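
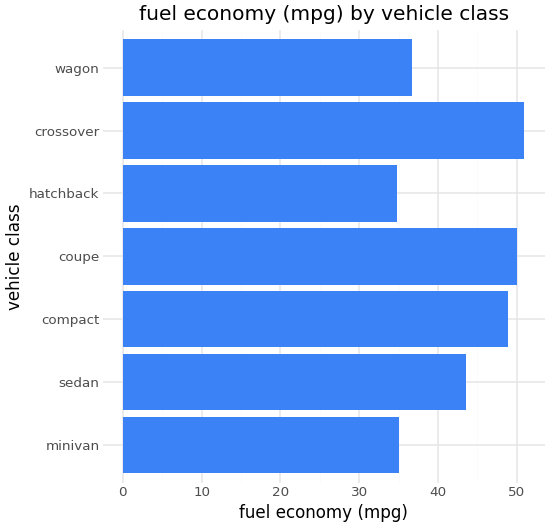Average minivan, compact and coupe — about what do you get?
(35 + 50 + 50) / 3 ≈ 45.

≈ 45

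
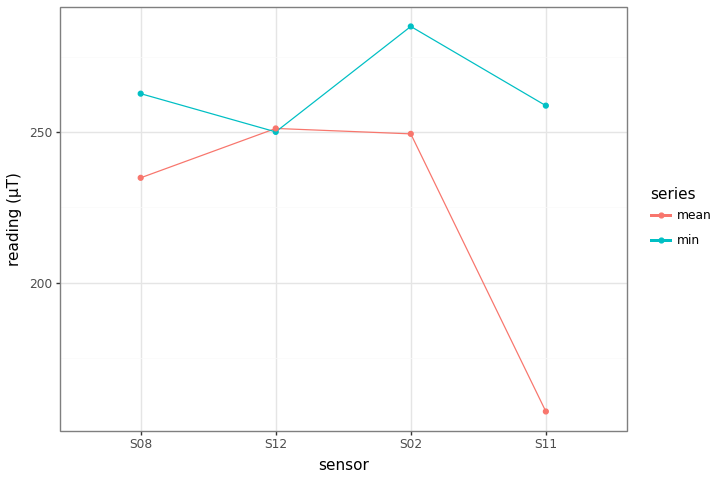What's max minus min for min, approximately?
≈ 20

Max S02 ≈ 280, min S12 ≈ 260; range ≈ 20.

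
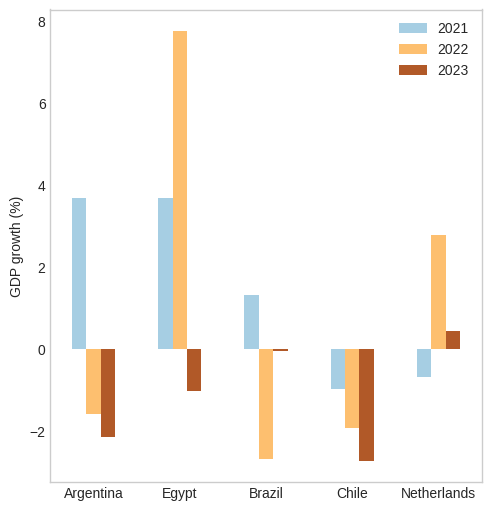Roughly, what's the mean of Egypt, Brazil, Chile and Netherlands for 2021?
(4 + 1 + -1 + -1) / 4 ≈ 1.

≈ 1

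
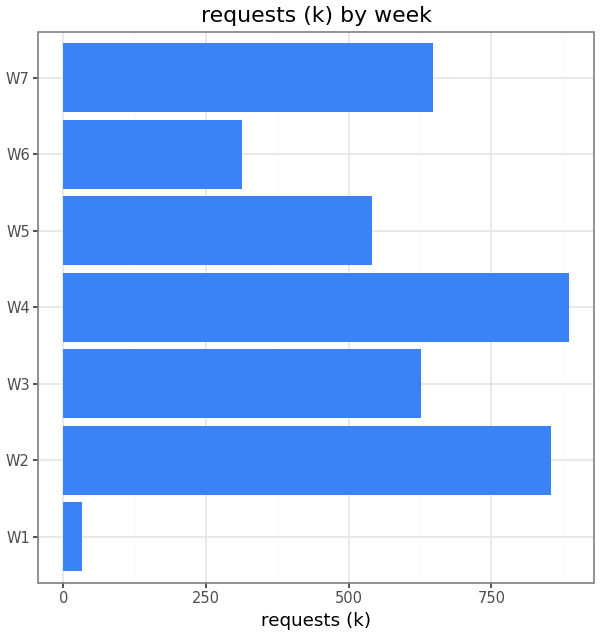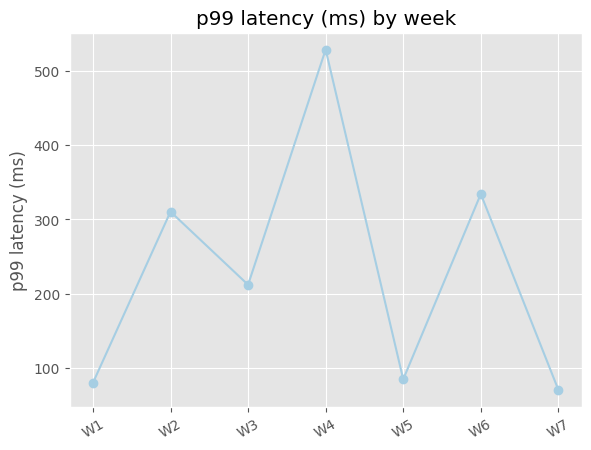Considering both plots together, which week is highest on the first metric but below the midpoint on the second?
Chart 2 median p99 latency (ms) ≈ 200; below-median weeks: W1, W5, W7. Among those, W7 has the highest requests (k) (≈ 600).

W7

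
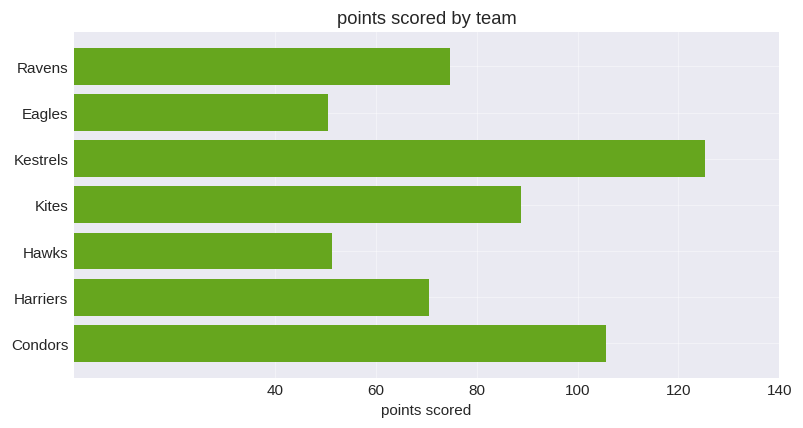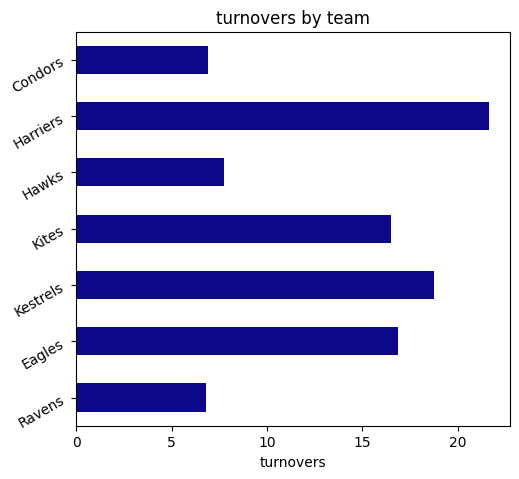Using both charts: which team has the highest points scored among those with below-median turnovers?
Chart 2 median turnovers ≈ 16; below-median teams: Ravens, Hawks, Condors. Among those, Condors has the highest points scored (≈ 100).

Condors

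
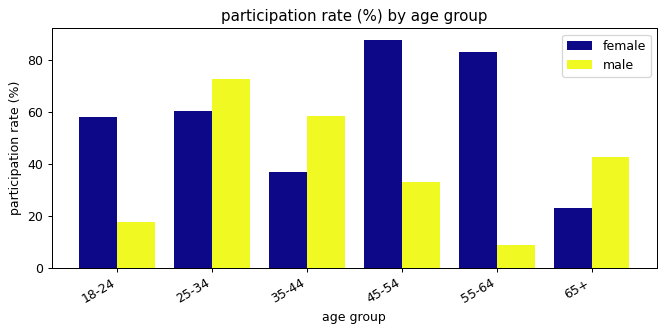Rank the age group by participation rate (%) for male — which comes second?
35-44

Top 3 for male: 25-34 ≈ 70, 35-44 ≈ 60, 65+ ≈ 40.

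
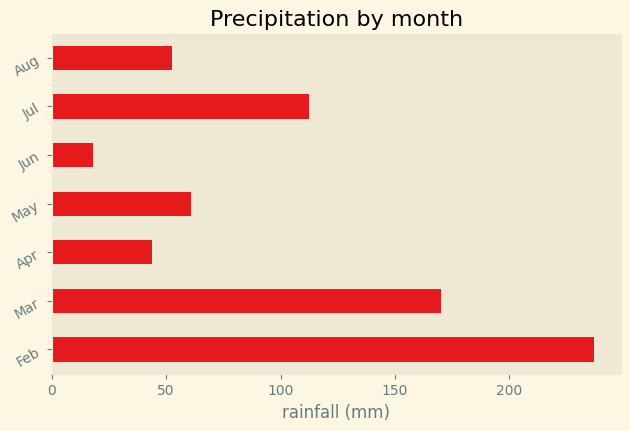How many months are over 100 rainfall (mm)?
3

Above 100: Feb, Mar, Jul.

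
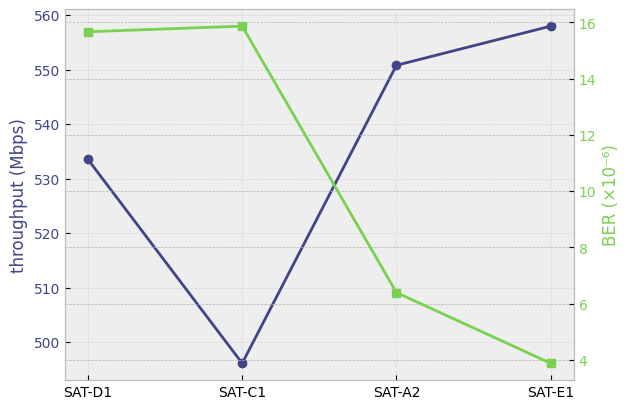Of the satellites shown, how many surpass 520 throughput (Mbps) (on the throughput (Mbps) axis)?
Above 520: SAT-D1, SAT-A2, SAT-E1.

3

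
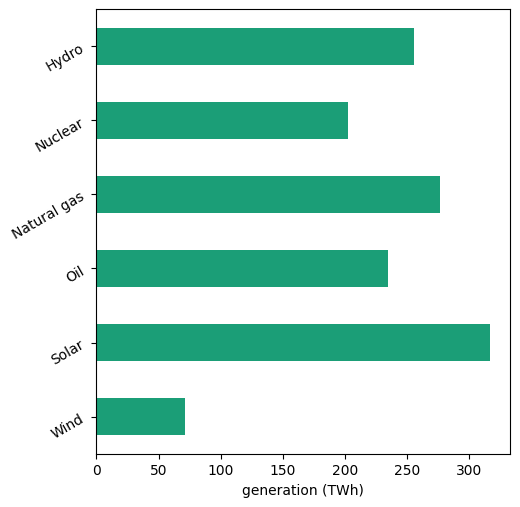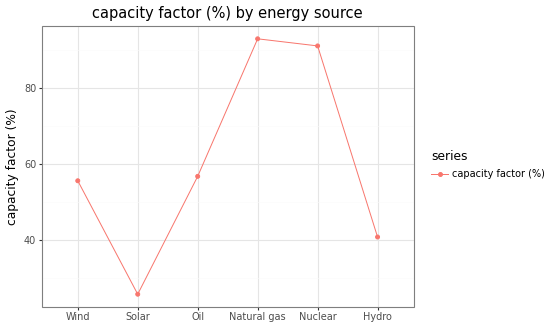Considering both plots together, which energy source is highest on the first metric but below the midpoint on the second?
Chart 2 median capacity factor (%) ≈ 60; below-median energy sources: Wind, Solar, Hydro. Among those, Solar has the highest generation (TWh) (≈ 300).

Solar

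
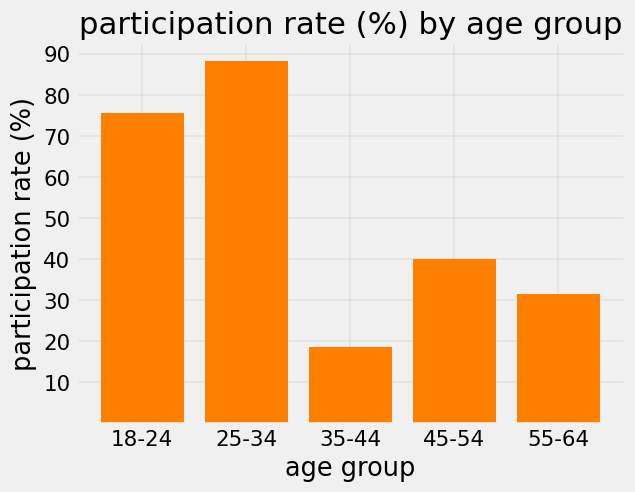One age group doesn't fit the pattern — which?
25-34

25-34 ≈ 90; the rest sit between ≈ 20 and ≈ 80.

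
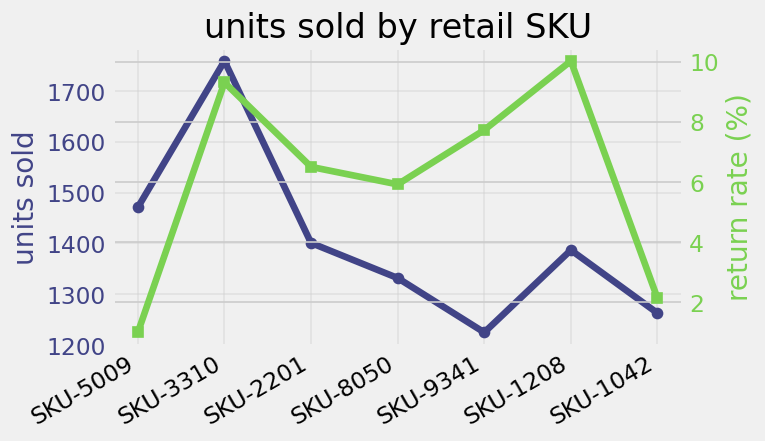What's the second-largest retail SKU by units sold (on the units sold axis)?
Top 3 (on the units sold axis): SKU-3310 ≈ 1750, SKU-5009 ≈ 1450, SKU-2201 ≈ 1400.

SKU-5009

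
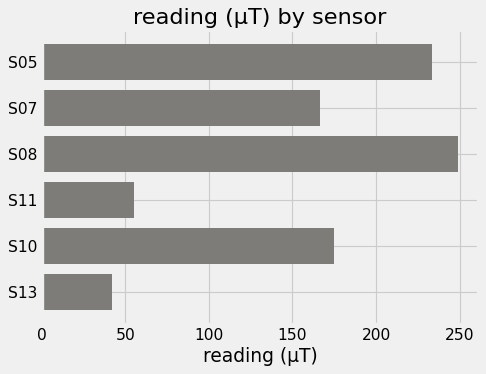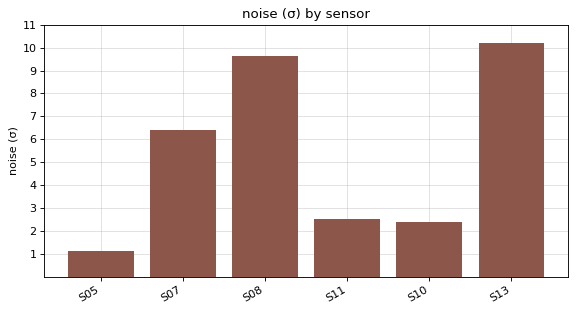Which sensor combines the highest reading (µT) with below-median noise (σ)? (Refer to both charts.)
S05

Chart 2 median noise (σ) ≈ 4; below-median sensors: S05, S11, S10. Among those, S05 has the highest reading (µT) (≈ 225).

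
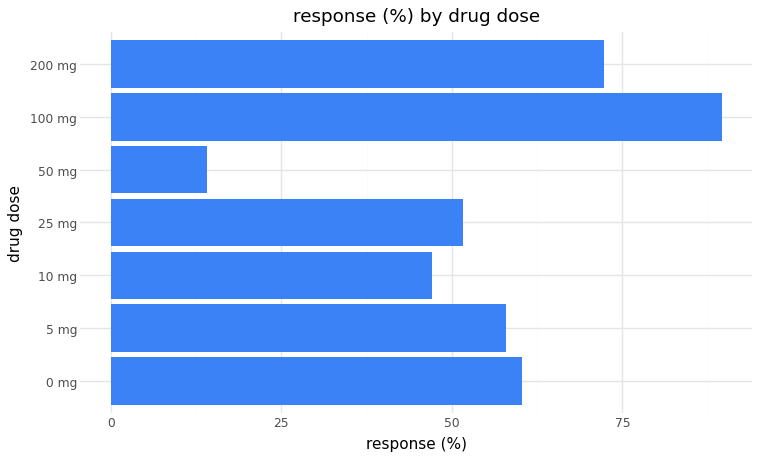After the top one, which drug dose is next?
Top 3: 100 mg ≈ 90, 200 mg ≈ 70, 0 mg ≈ 60.

200 mg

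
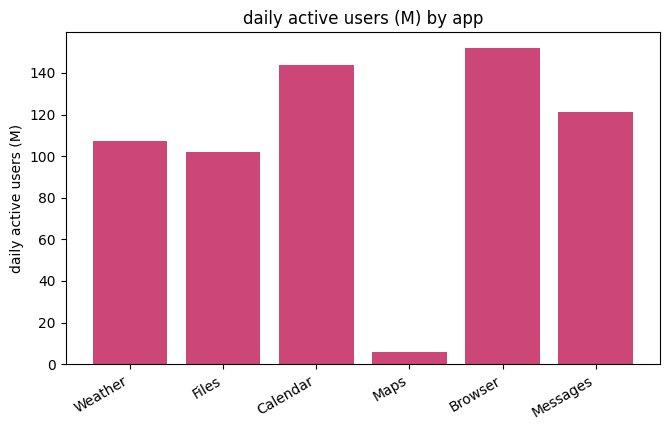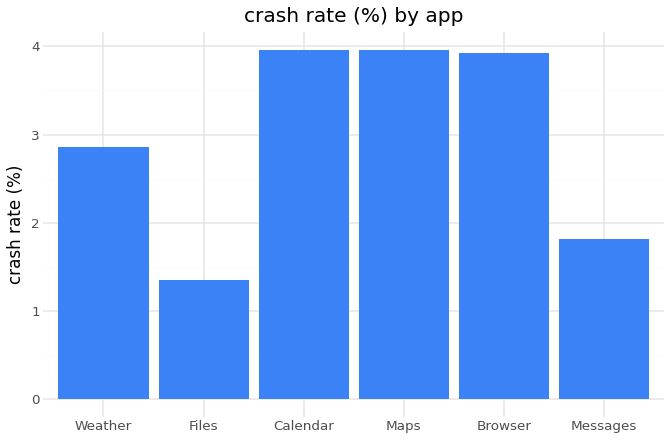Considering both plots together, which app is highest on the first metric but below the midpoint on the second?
Messages

Chart 2 median crash rate (%) ≈ 3.5; below-median apps: Weather, Files, Messages. Among those, Messages has the highest daily active users (M) (≈ 120).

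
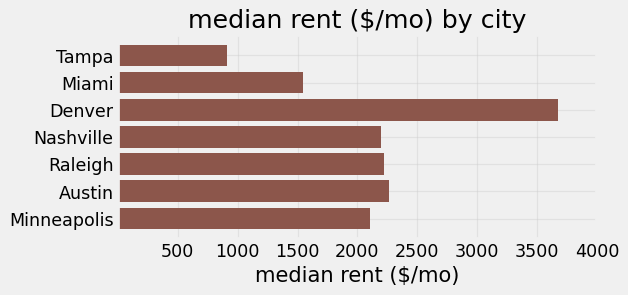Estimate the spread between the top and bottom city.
Max Denver ≈ 3500, min Tampa ≈ 1000; range ≈ 2500.

≈ 2500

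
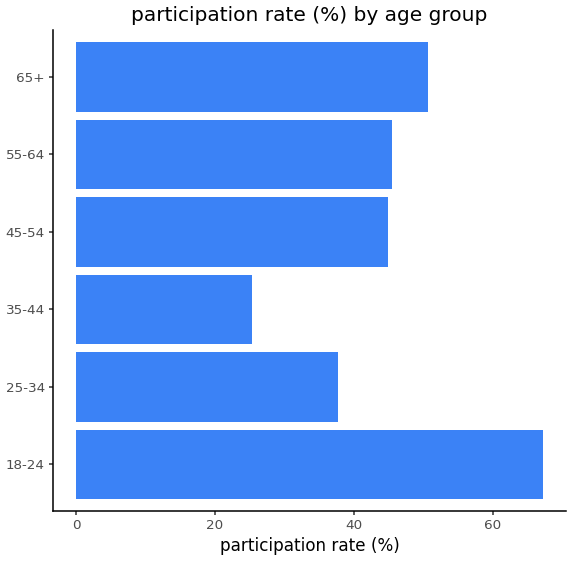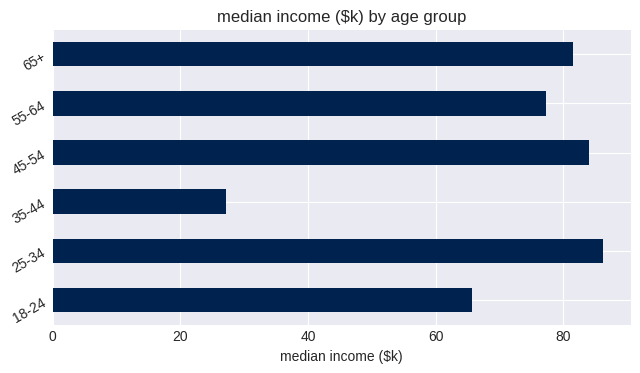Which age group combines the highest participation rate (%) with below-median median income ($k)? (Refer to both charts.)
18-24

Chart 2 median median income ($k) ≈ 80; below-median age groups: 18-24, 35-44, 55-64. Among those, 18-24 has the highest participation rate (%) (≈ 70).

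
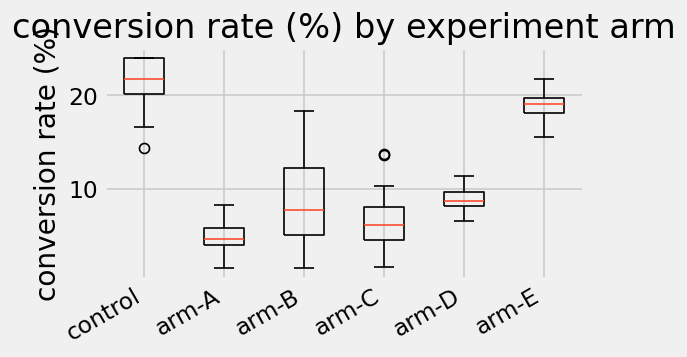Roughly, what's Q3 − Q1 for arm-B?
Q3 ≈ 12, Q1 ≈ 6; IQR ≈ 6.

≈ 6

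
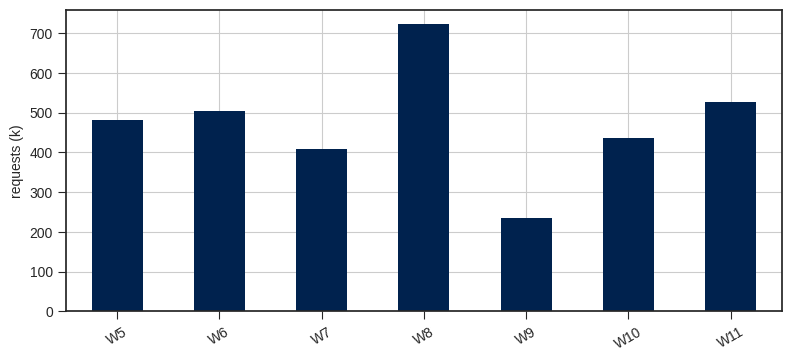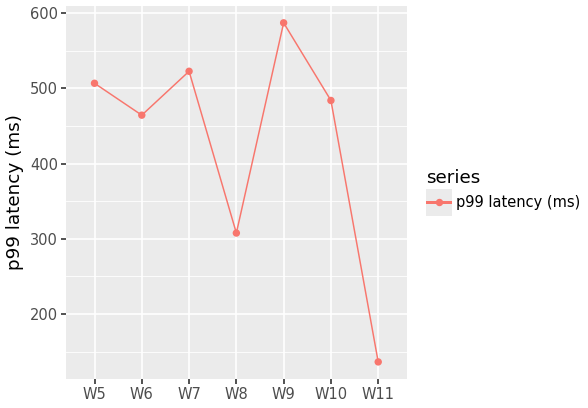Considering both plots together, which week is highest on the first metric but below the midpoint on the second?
Chart 2 median p99 latency (ms) ≈ 500; below-median weeks: W6, W8, W11. Among those, W8 has the highest requests (k) (≈ 700).

W8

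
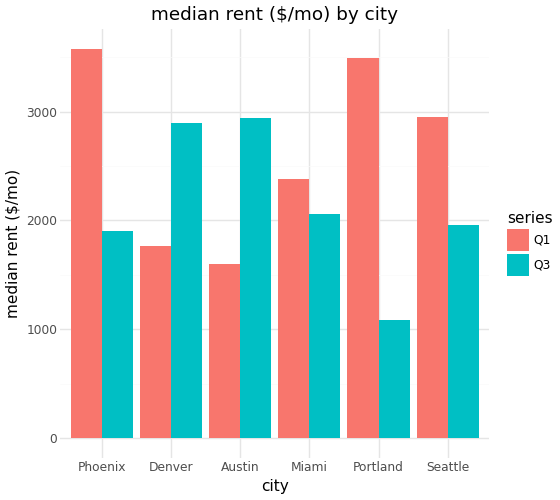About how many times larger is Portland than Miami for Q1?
≈ 1.4×

Portland ≈ 3500, Miami ≈ 2500; 3500/2500 ≈ 1.4.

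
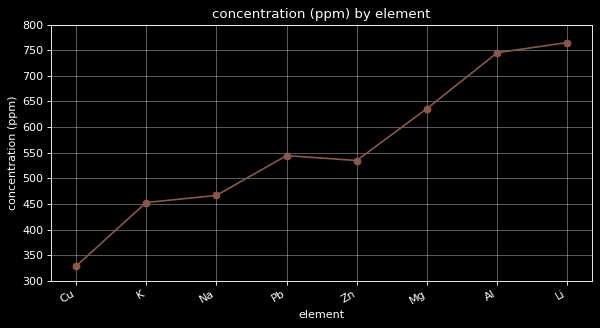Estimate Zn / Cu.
≈ 1.57×

Zn ≈ 550, Cu ≈ 350; 550/350 ≈ 1.57.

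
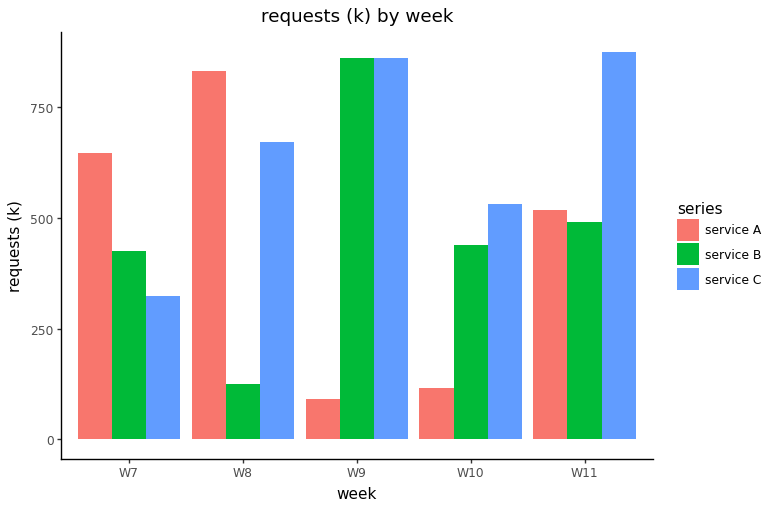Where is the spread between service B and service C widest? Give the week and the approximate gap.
W8: service B ≈ 100, service C ≈ 700 → gap ≈ 600. Next-largest (W11) is only ≈ 400.

W8, ≈ 600 k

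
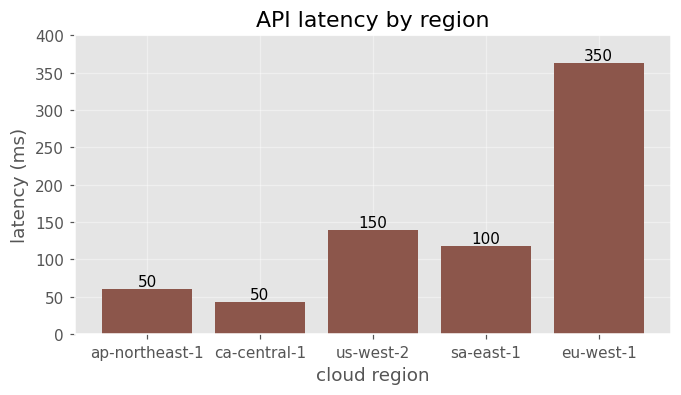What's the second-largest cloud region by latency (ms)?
us-west-2

Top 3: eu-west-1 ≈ 350, us-west-2 ≈ 150, sa-east-1 ≈ 100.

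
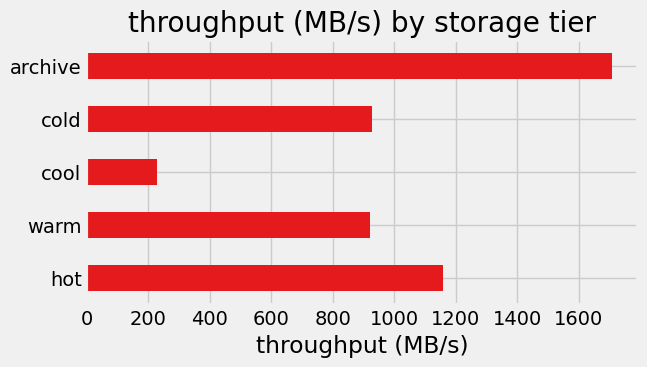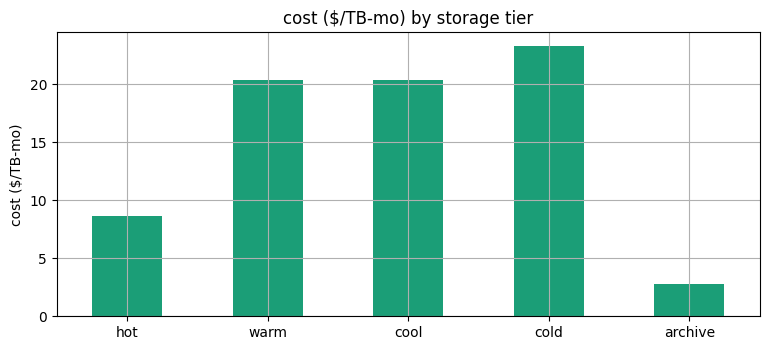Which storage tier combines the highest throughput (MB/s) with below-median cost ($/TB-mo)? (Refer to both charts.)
Chart 2 median cost ($/TB-mo) ≈ 20; below-median storage tiers: hot, archive. Among those, archive has the highest throughput (MB/s) (≈ 1800).

archive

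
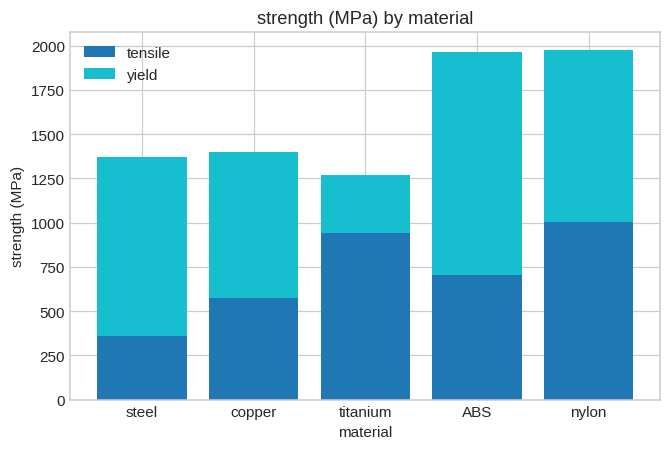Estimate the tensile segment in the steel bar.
≈ 400

tensile top ≈ 400, bottom ≈ 0; segment ≈ 400.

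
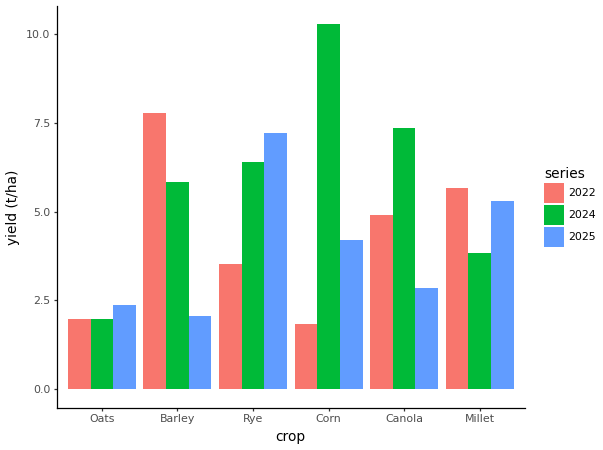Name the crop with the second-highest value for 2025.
Millet

Top 3 for 2025: Rye ≈ 7, Millet ≈ 5, Corn ≈ 4.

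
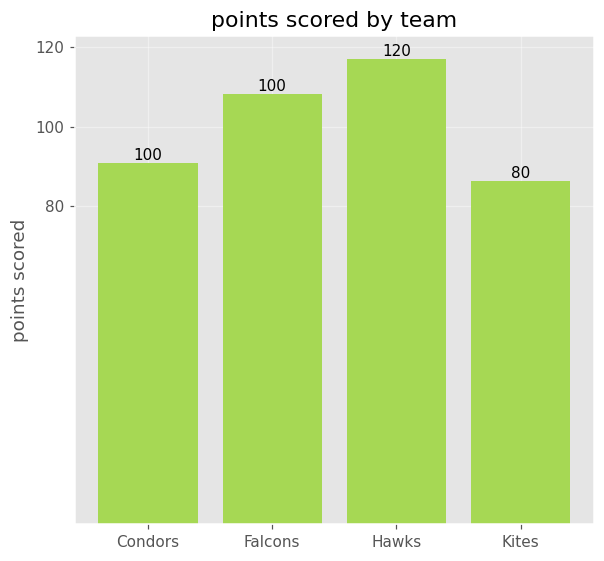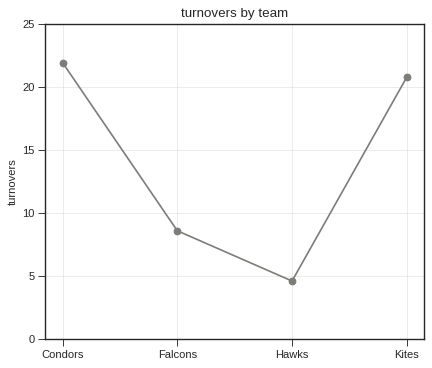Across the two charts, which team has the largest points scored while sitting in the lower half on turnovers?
Hawks

Chart 2 median turnovers ≈ 15; below-median teams: Falcons, Hawks. Among those, Hawks has the highest points scored (≈ 120).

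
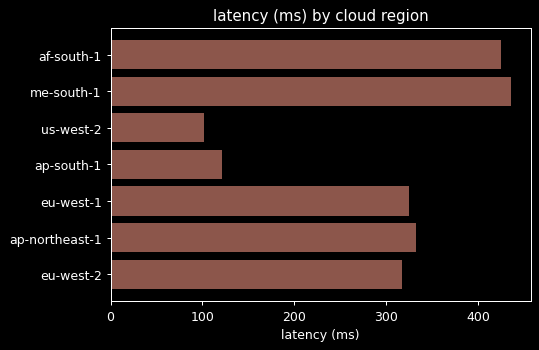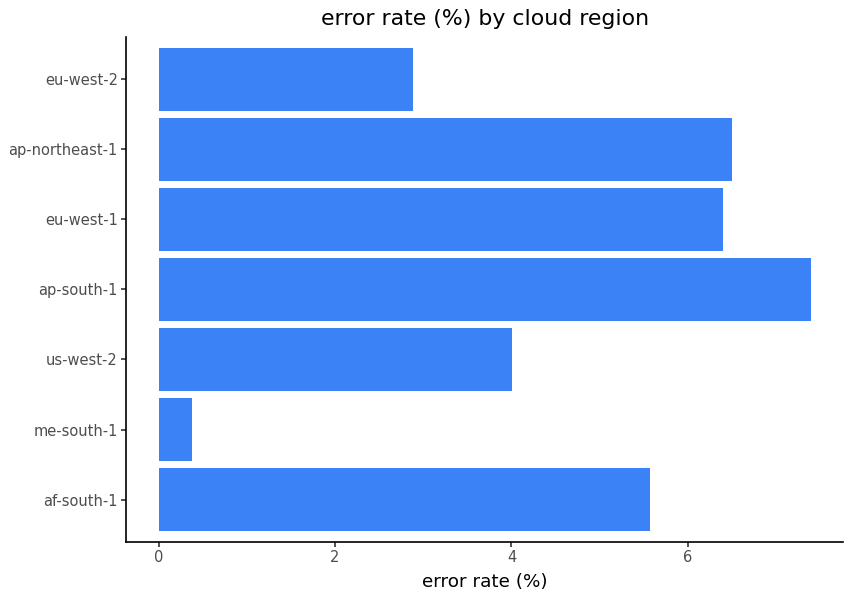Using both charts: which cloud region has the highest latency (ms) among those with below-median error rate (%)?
Chart 2 median error rate (%) ≈ 6; below-median cloud regions: me-south-1, us-west-2, eu-west-2. Among those, me-south-1 has the highest latency (ms) (≈ 450).

me-south-1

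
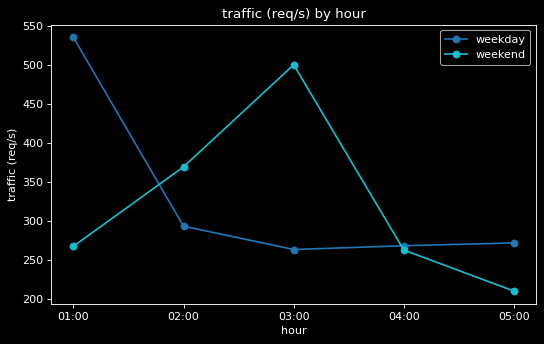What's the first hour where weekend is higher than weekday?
01:00: weekend ≈ 250 vs weekday ≈ 550 (not yet); 02:00: weekend ≈ 350 vs weekday ≈ 300 (first crossover).

02:00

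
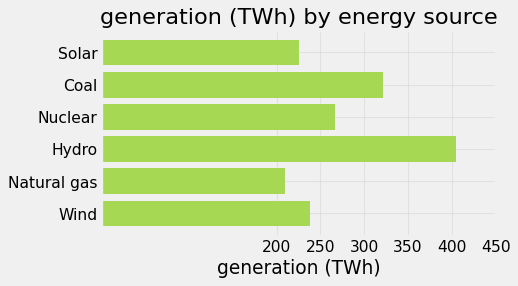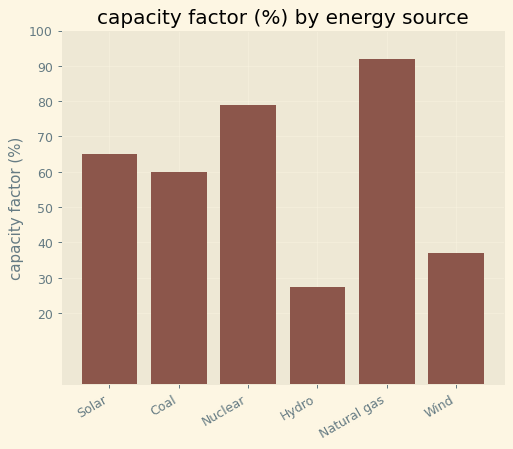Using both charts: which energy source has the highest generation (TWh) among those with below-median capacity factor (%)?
Chart 2 median capacity factor (%) ≈ 60; below-median energy sources: Coal, Hydro, Wind. Among those, Hydro has the highest generation (TWh) (≈ 400).

Hydro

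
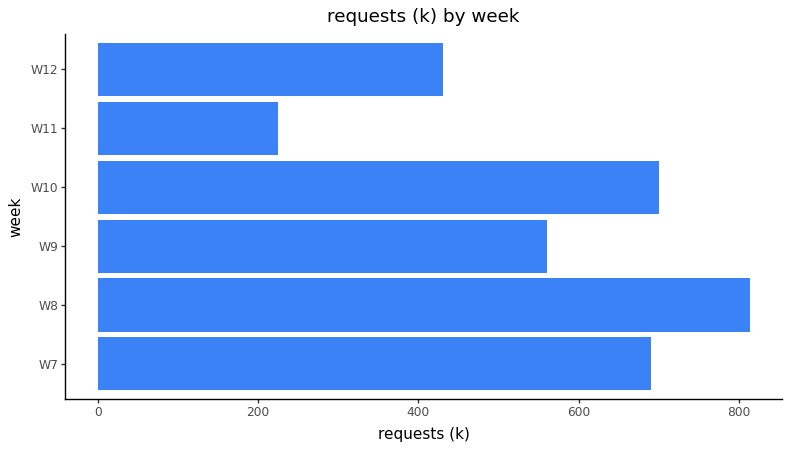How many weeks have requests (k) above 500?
4

Above 500: W7, W8, W9, W10.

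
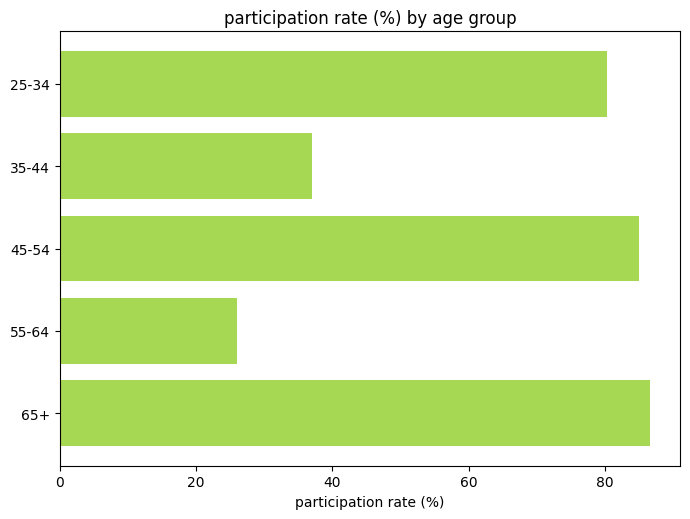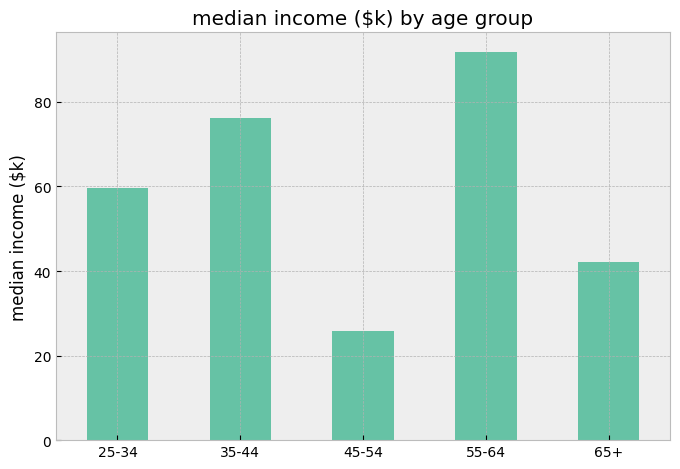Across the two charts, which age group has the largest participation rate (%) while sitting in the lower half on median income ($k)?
Chart 2 median median income ($k) ≈ 60; below-median age groups: 45-54, 65+. Among those, 65+ has the highest participation rate (%) (≈ 90).

65+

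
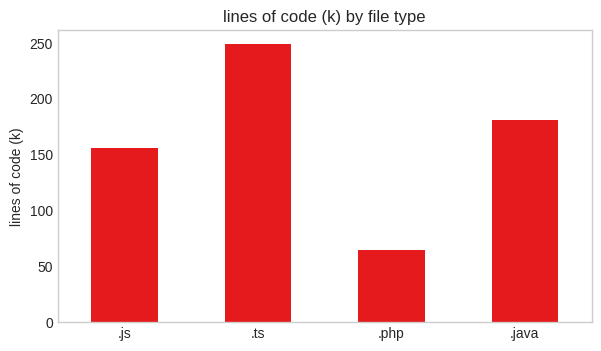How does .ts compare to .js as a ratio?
≈ 1.67×

.ts ≈ 250, .js ≈ 150; 250/150 ≈ 1.67.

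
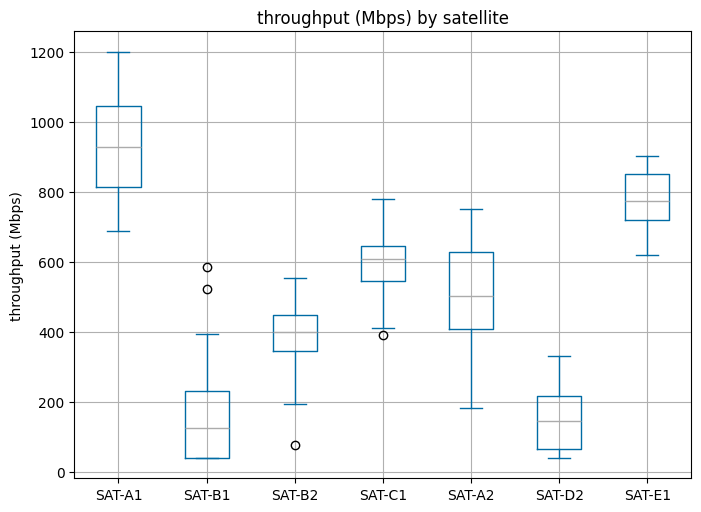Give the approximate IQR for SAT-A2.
Q3 ≈ 600, Q1 ≈ 400; IQR ≈ 200.

≈ 200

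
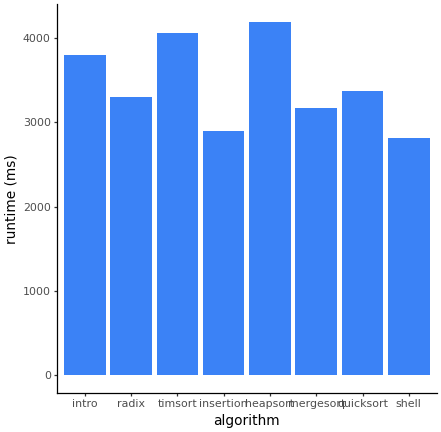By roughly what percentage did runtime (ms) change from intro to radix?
intro ≈ 4000, radix ≈ 3500; (3500 − 4000) / 4000 ≈ -12.5%.

≈ -12.5%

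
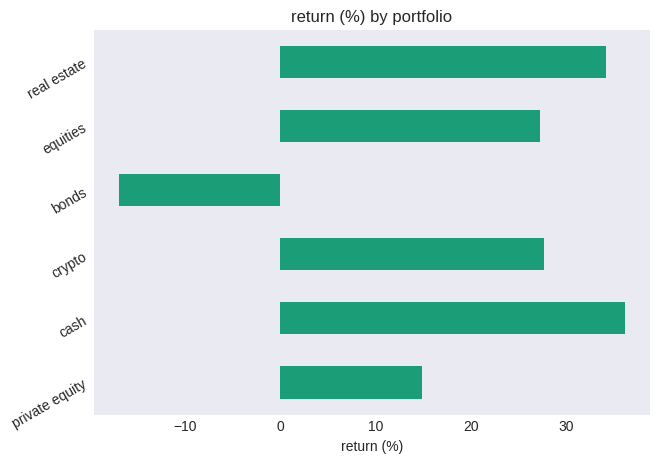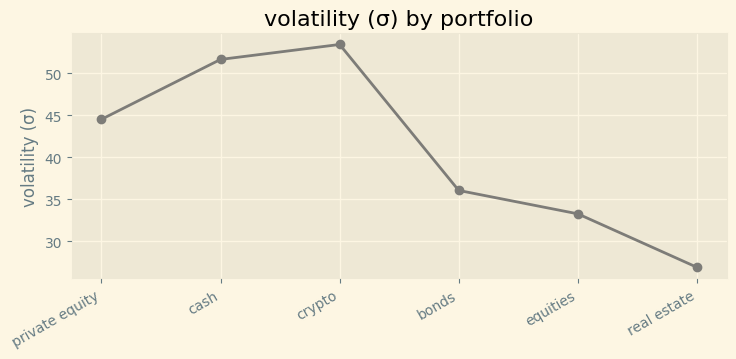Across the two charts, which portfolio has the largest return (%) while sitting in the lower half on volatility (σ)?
real estate

Chart 2 median volatility (σ) ≈ 40; below-median portfolios: bonds, equities, real estate. Among those, real estate has the highest return (%) (≈ 35).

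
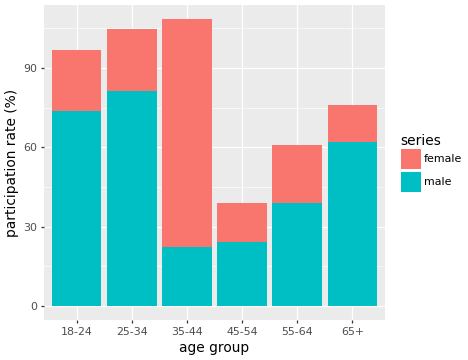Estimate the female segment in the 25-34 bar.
≈ 20

female top ≈ 100, bottom ≈ 80; segment ≈ 20.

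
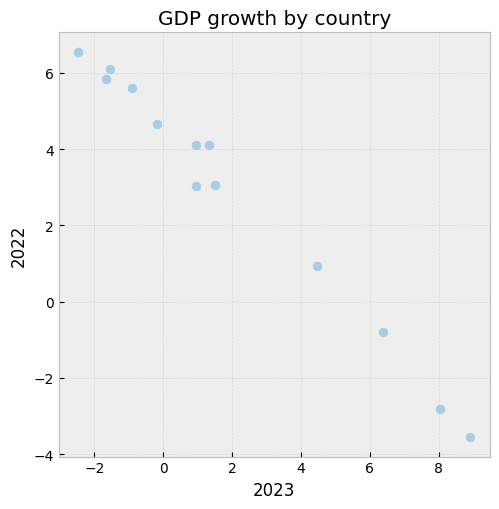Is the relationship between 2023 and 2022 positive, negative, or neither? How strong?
negative, strong

Points are negatively correlated; strong (|r| ≈ 1.0).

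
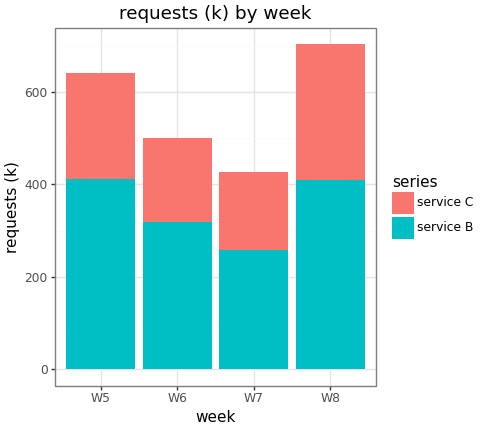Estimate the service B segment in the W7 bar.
≈ 300

service B top ≈ 300, bottom ≈ 0; segment ≈ 300.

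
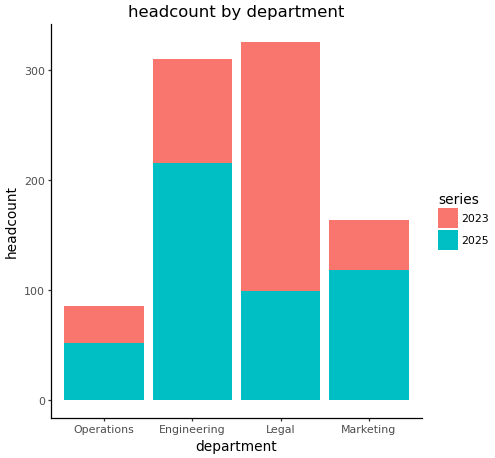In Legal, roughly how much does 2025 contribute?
2025 top ≈ 100, bottom ≈ 0; segment ≈ 100.

≈ 100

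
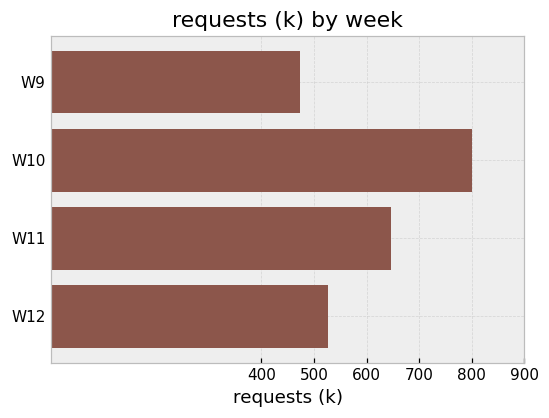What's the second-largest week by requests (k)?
Top 3: W10 ≈ 800, W11 ≈ 600, W12 ≈ 500.

W11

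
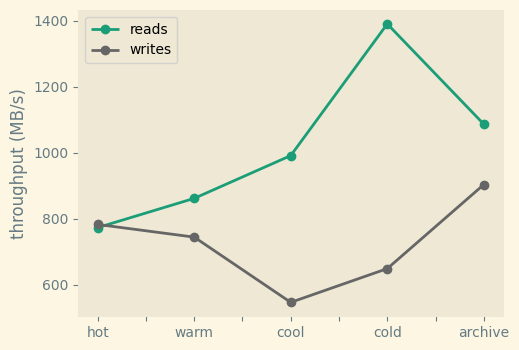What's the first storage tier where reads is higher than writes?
warm

hot: reads ≈ 800 vs writes ≈ 800 (not yet); warm: reads ≈ 900 vs writes ≈ 700 (first crossover).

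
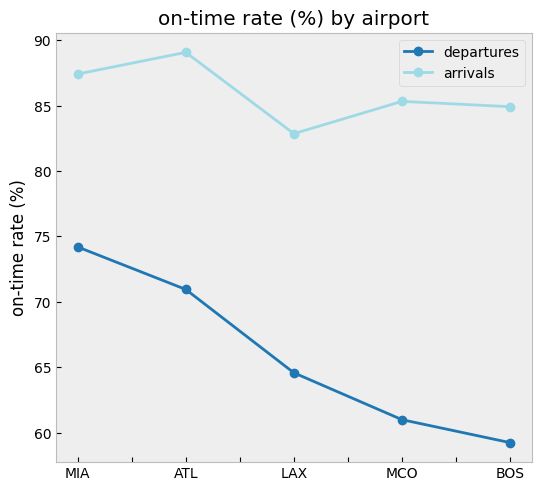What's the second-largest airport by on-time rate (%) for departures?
Top 3 for departures: MIA ≈ 75, ATL ≈ 70, LAX ≈ 65.

ATL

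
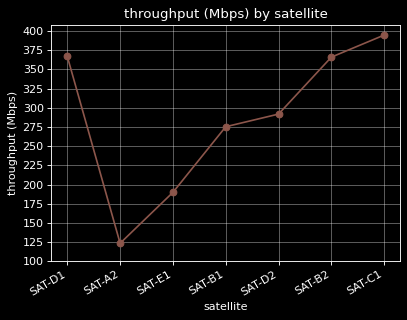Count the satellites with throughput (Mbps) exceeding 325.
Above 325: SAT-D1, SAT-B2, SAT-C1.

3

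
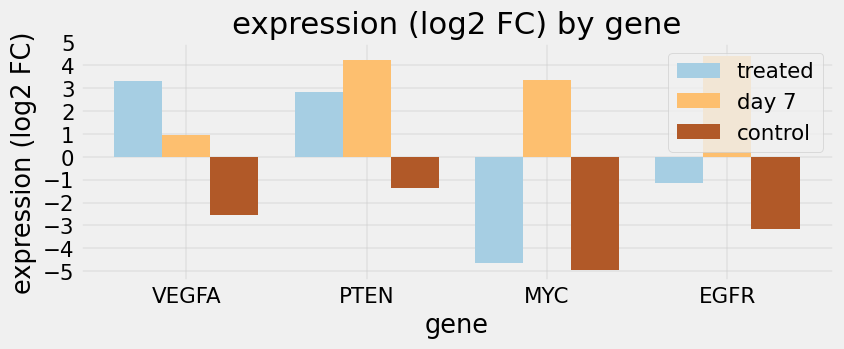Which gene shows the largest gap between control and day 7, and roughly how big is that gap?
MYC, ≈ 8 log2 FC

MYC: control ≈ -5, day 7 ≈ 3 → gap ≈ 8. Next-largest (EGFR) is only ≈ 7.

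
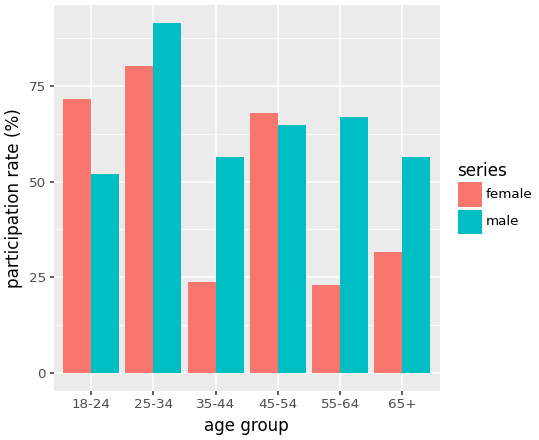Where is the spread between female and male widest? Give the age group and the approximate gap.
55-64: female ≈ 20, male ≈ 70 → gap ≈ 50. Next-largest (35-44) is only ≈ 40.

55-64, ≈ 50 %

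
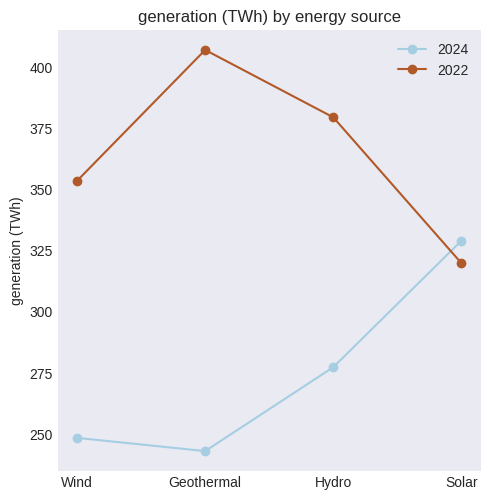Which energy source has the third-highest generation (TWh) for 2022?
Top 4 for 2022: Geothermal ≈ 400, Hydro ≈ 380, Wind ≈ 360, Solar ≈ 320.

Wind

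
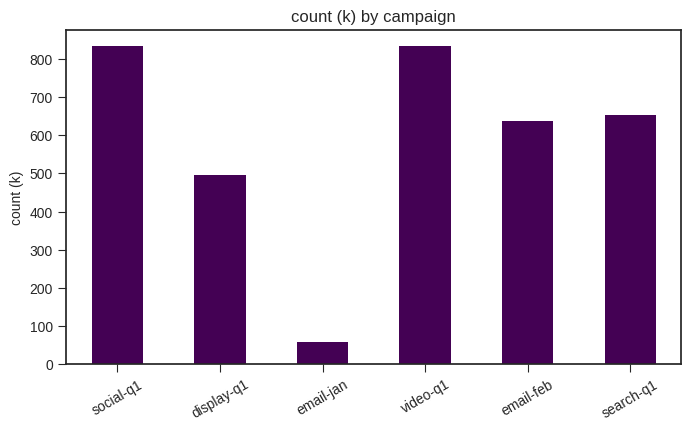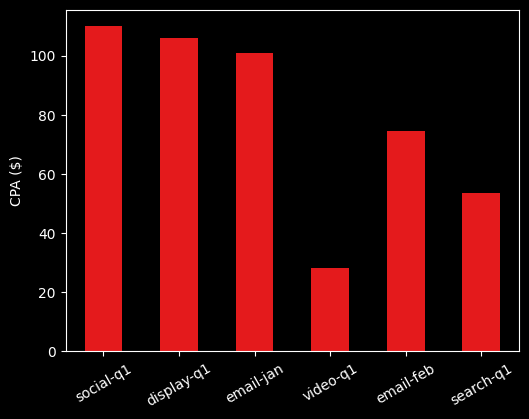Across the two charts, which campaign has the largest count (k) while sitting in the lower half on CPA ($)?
Chart 2 median CPA ($) ≈ 80; below-median campaigns: video-q1, email-feb, search-q1. Among those, video-q1 has the highest count (k) (≈ 800).

video-q1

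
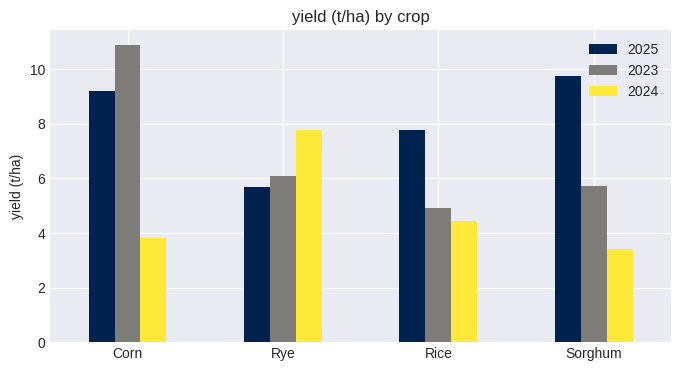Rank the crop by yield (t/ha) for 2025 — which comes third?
Rice

Top 4 for 2025: Sorghum ≈ 10, Corn ≈ 9, Rice ≈ 8, Rye ≈ 6.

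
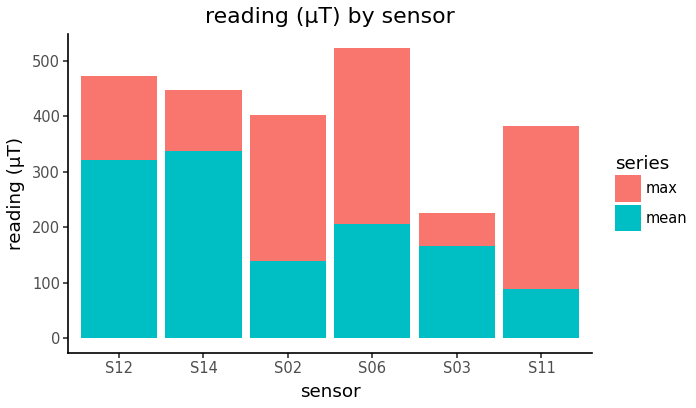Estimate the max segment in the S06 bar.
≈ 300

max top ≈ 500, bottom ≈ 200; segment ≈ 300.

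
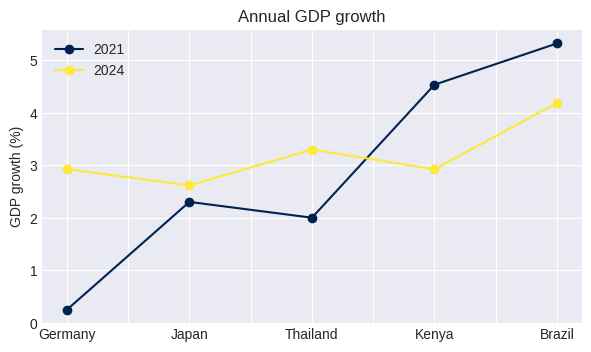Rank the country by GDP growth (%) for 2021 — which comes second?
Top 3 for 2021: Brazil ≈ 5.5, Kenya ≈ 4.5, Japan ≈ 2.5.

Kenya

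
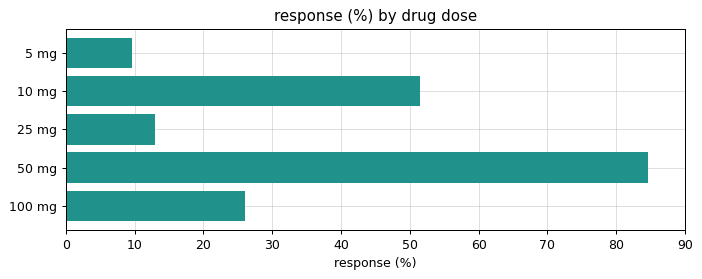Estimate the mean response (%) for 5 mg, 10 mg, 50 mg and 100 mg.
≈ 42

(10 + 50 + 80 + 30) / 4 ≈ 42.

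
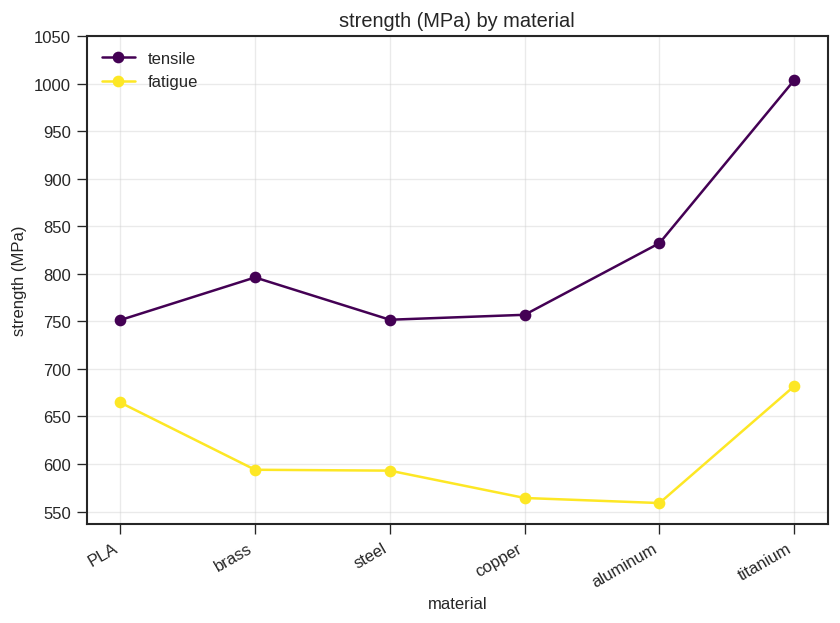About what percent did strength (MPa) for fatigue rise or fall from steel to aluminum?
steel ≈ 600, aluminum ≈ 550; (550 − 600) / 600 ≈ -8.3%.

≈ -8.3%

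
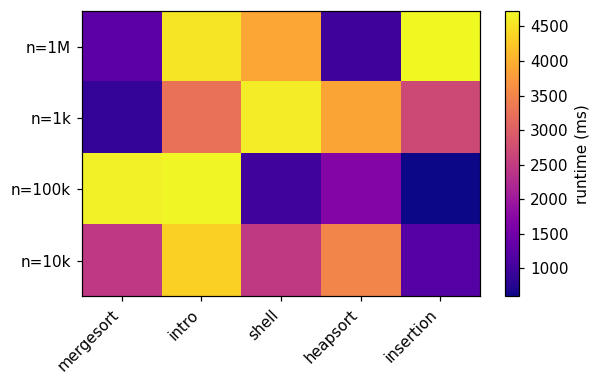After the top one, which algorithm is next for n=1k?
heapsort

Top 3 for n=1k: shell ≈ 4500, heapsort ≈ 4000, intro ≈ 3500.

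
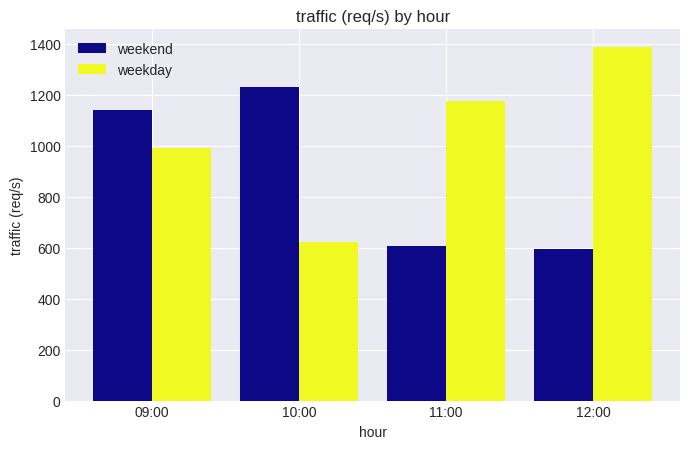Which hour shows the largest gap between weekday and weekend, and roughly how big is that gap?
12:00: weekday ≈ 1400, weekend ≈ 600 → gap ≈ 800. Next-largest (10:00) is only ≈ 600.

12:00, ≈ 800 req/s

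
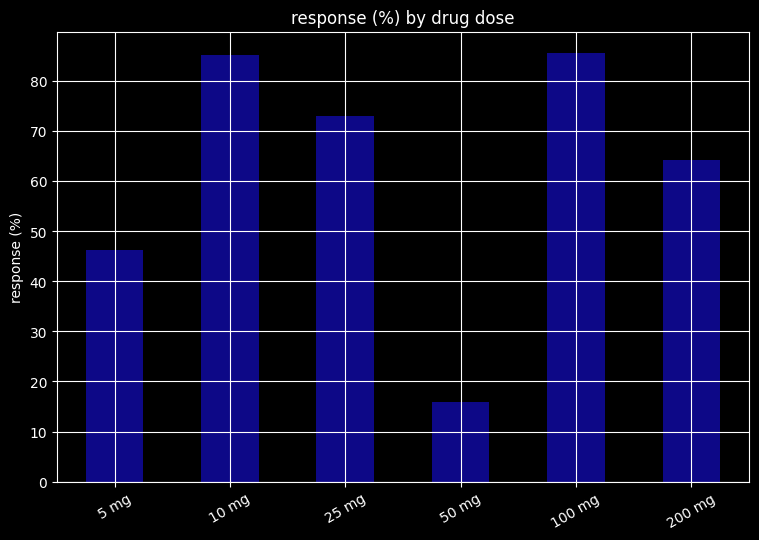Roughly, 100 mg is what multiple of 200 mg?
100 mg ≈ 90, 200 mg ≈ 60; 90/60 ≈ 1.5.

≈ 1.5×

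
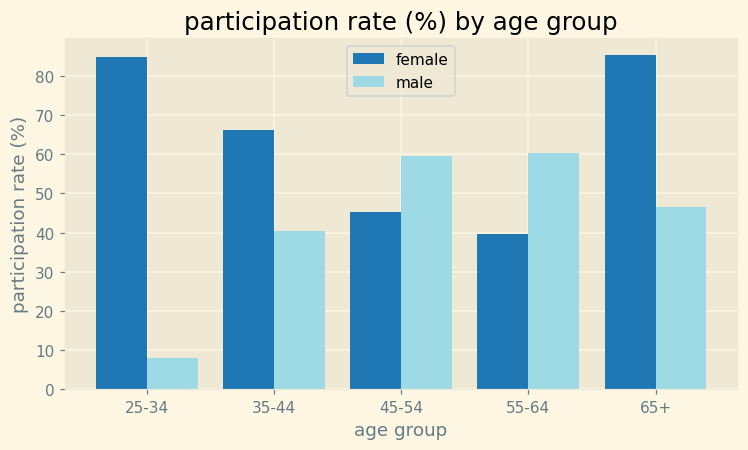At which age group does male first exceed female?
45-54

35-44: male ≈ 40 vs female ≈ 70 (not yet); 45-54: male ≈ 60 vs female ≈ 50 (first crossover).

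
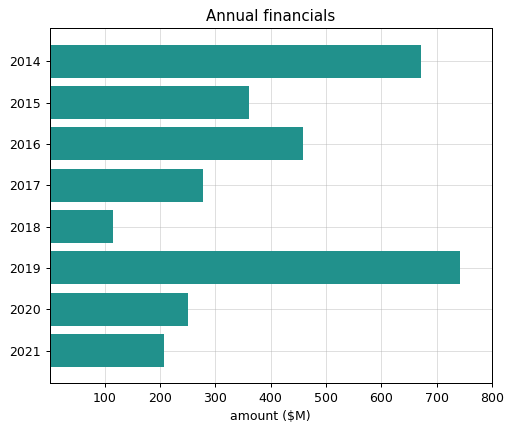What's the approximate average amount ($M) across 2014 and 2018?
(700 + 100) / 2 ≈ 400.

≈ 400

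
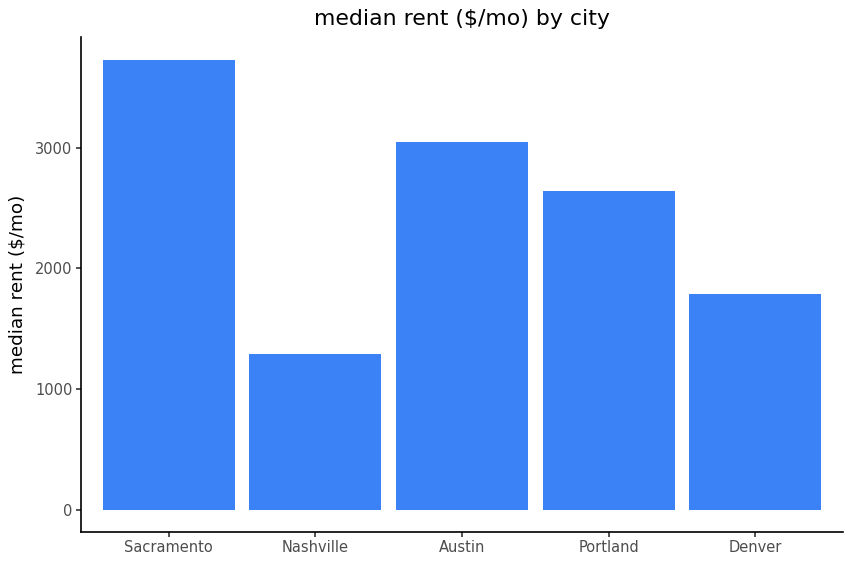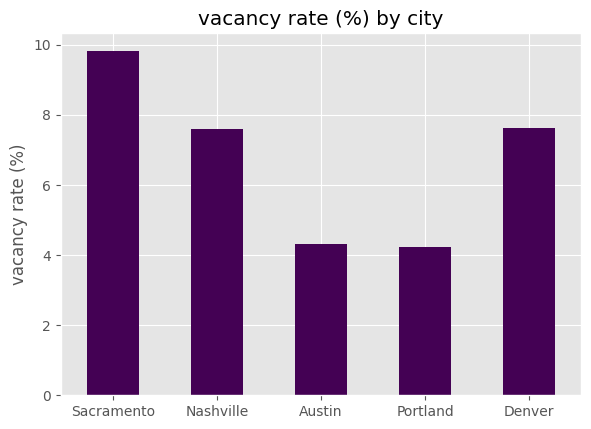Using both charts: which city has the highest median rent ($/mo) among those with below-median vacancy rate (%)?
Chart 2 median vacancy rate (%) ≈ 8; below-median cities: Austin, Portland. Among those, Austin has the highest median rent ($/mo) (≈ 3000).

Austin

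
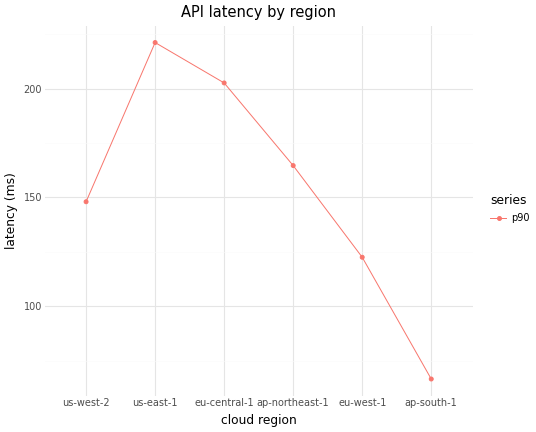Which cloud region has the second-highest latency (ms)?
Top 3: us-east-1 ≈ 220, eu-central-1 ≈ 200, ap-northeast-1 ≈ 160.

eu-central-1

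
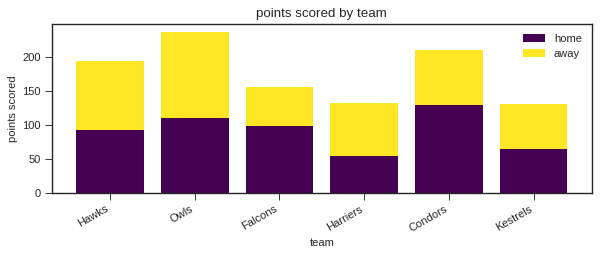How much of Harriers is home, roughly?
home top ≈ 60, bottom ≈ 0; segment ≈ 60.

≈ 60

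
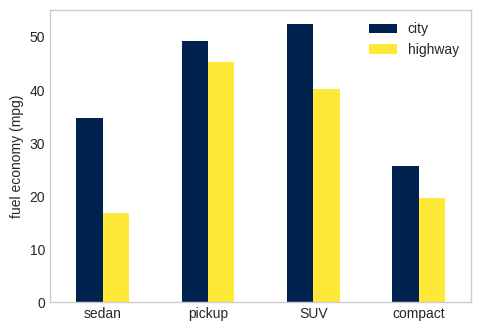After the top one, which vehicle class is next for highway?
Top 3 for highway: pickup ≈ 45, SUV ≈ 40, compact ≈ 20.

SUV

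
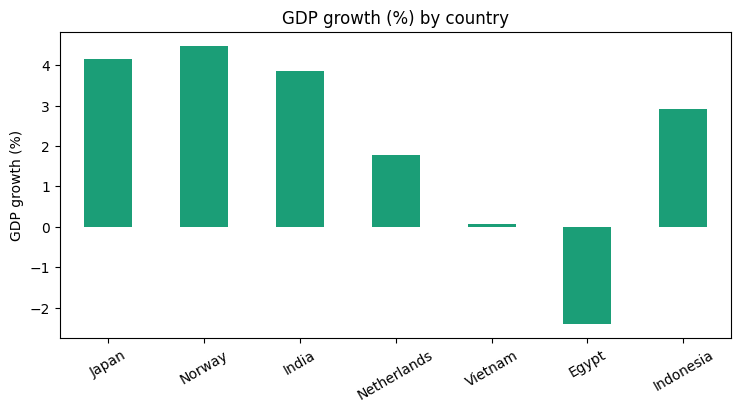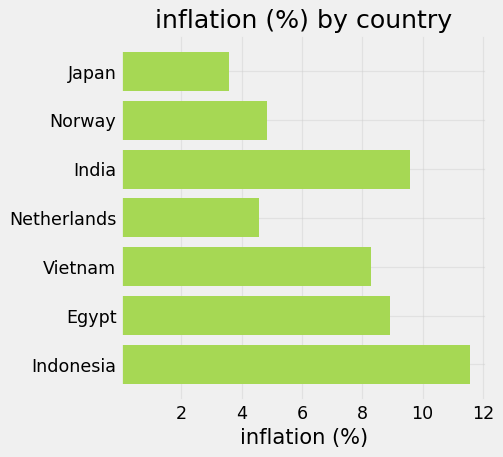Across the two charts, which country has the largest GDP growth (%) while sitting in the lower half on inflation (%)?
Norway

Chart 2 median inflation (%) ≈ 8; below-median countries: Japan, Norway, Netherlands. Among those, Norway has the highest GDP growth (%) (≈ 4.5).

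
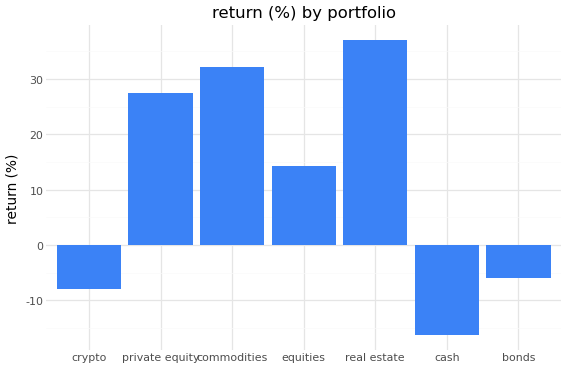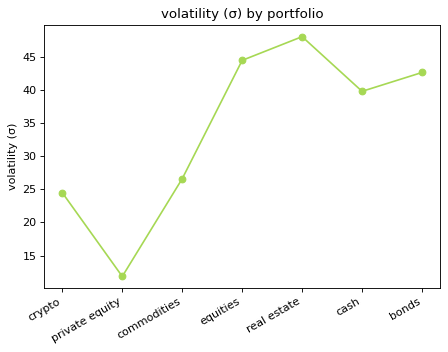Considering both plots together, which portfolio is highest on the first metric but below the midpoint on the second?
Chart 2 median volatility (σ) ≈ 40; below-median portfolios: crypto, private equity, commodities. Among those, commodities has the highest return (%) (≈ 30).

commodities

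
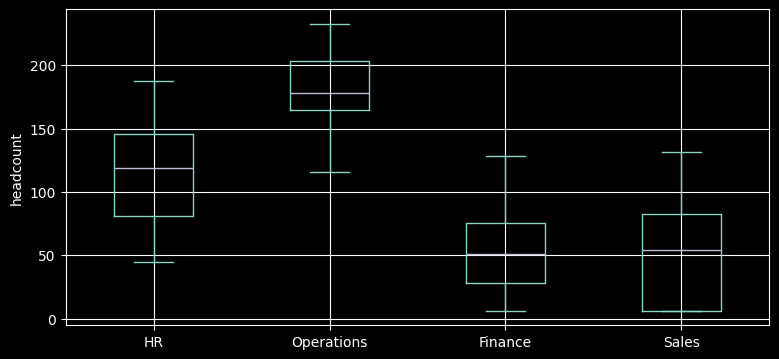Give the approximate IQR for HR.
Q3 ≈ 140, Q1 ≈ 80; IQR ≈ 60.

≈ 60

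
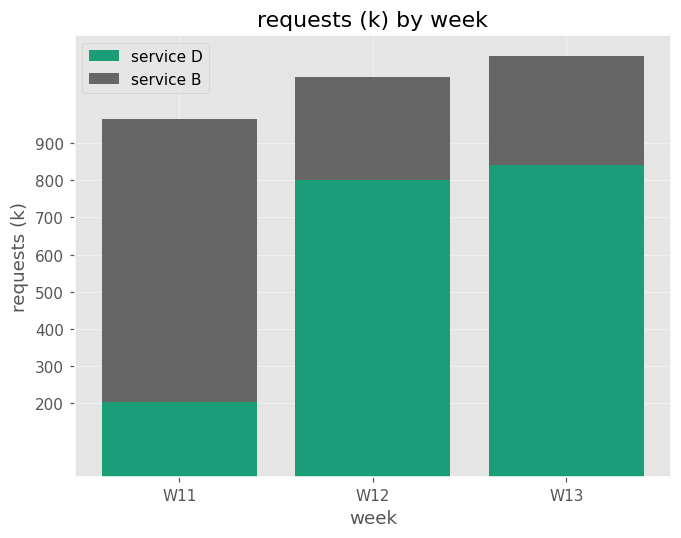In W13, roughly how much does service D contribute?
≈ 800

service D top ≈ 800, bottom ≈ 0; segment ≈ 800.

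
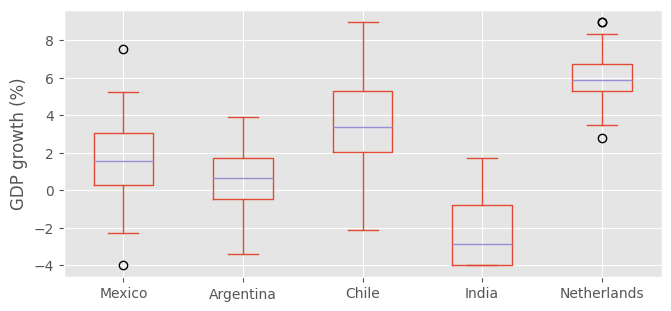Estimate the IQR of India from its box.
≈ 3

Q3 ≈ -1, Q1 ≈ -4; IQR ≈ 3.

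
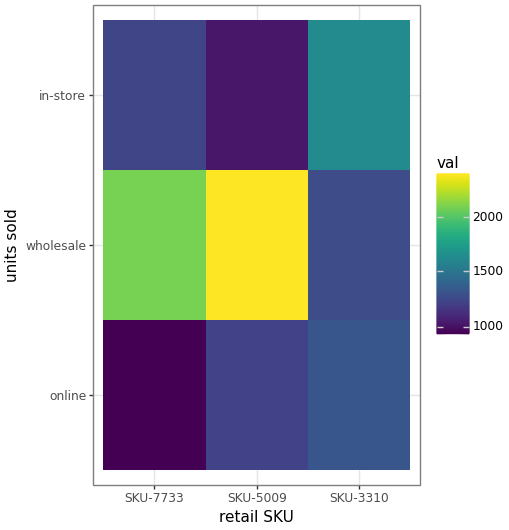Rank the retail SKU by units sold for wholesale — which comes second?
SKU-7733

Top 3 for wholesale: SKU-5009 ≈ 2400, SKU-7733 ≈ 2000, SKU-3310 ≈ 1200.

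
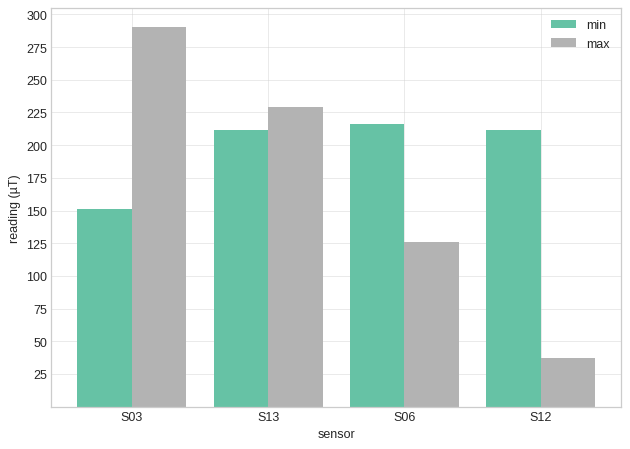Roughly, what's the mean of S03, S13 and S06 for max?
≈ 217

(300 + 225 + 125) / 3 ≈ 217.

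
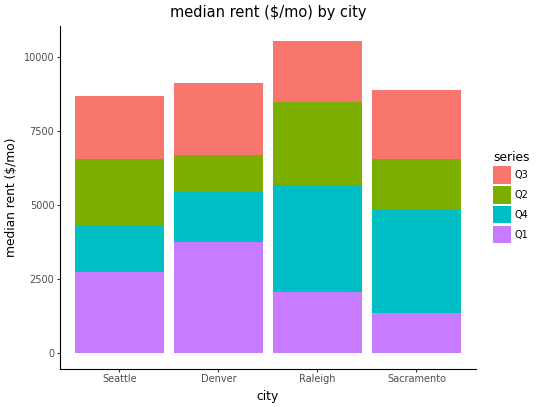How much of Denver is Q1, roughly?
≈ 4000

Q1 top ≈ 4000, bottom ≈ 0; segment ≈ 4000.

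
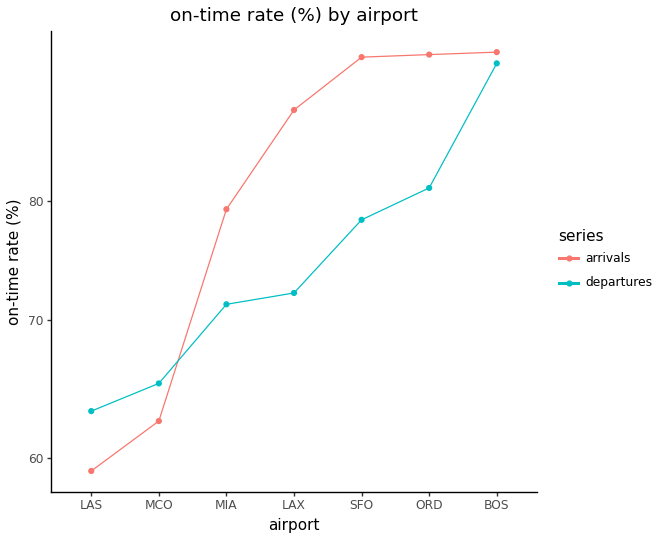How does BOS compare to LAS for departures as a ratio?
≈ 1.46×

BOS ≈ 95, LAS ≈ 65; 95/65 ≈ 1.46.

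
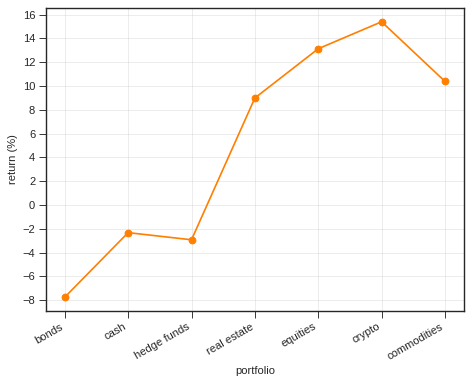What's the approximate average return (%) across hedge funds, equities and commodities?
≈ 7

(-2 + 14 + 10) / 3 ≈ 7.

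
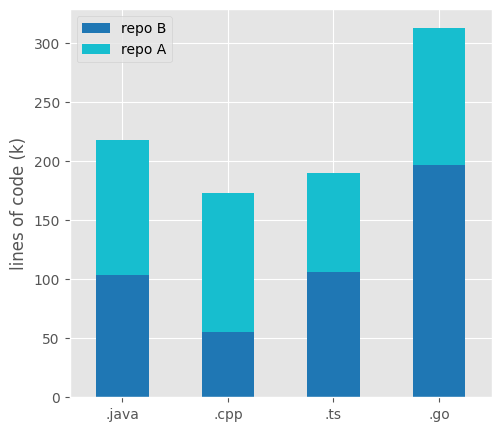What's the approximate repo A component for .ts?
repo A top ≈ 200, bottom ≈ 100; segment ≈ 100.

≈ 100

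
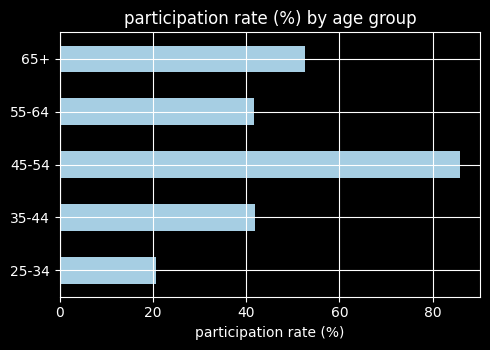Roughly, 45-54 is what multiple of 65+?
≈ 1.8×

45-54 ≈ 90, 65+ ≈ 50; 90/50 ≈ 1.8.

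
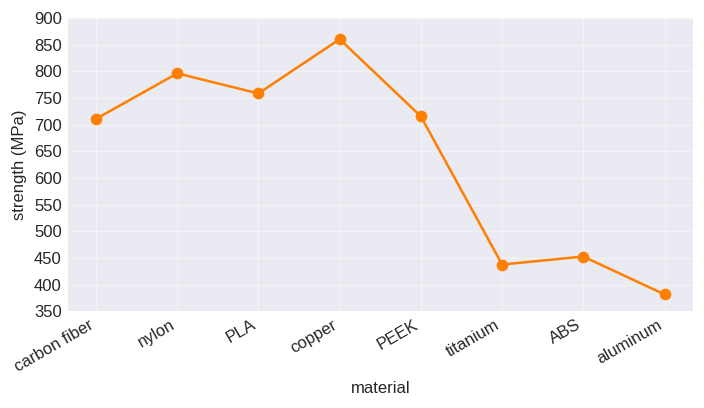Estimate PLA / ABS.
≈ 1.67×

PLA ≈ 750, ABS ≈ 450; 750/450 ≈ 1.67.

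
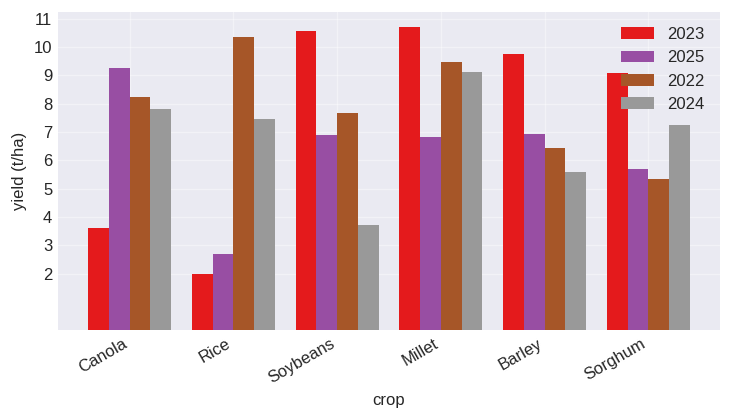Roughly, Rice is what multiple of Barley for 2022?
Rice ≈ 10, Barley ≈ 6; 10/6 ≈ 1.67.

≈ 1.67×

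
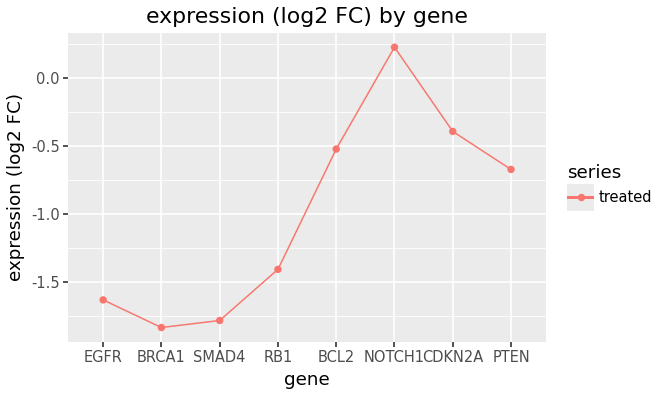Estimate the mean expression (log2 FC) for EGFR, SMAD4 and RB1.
≈ -1.6

(-1.6 + -1.8 + -1.4) / 3 ≈ -1.6.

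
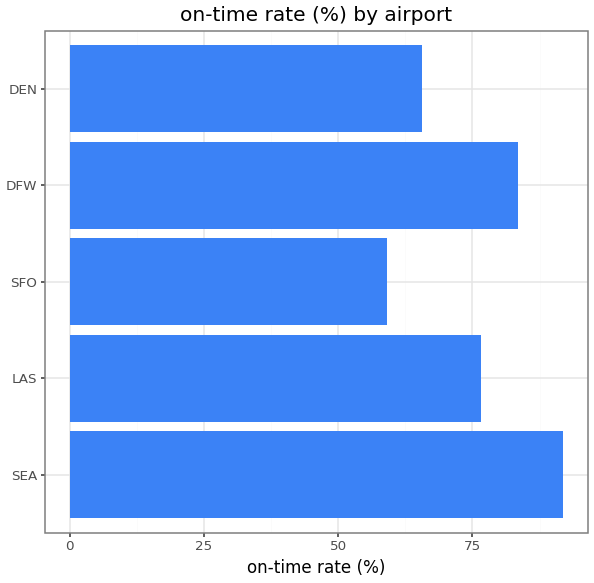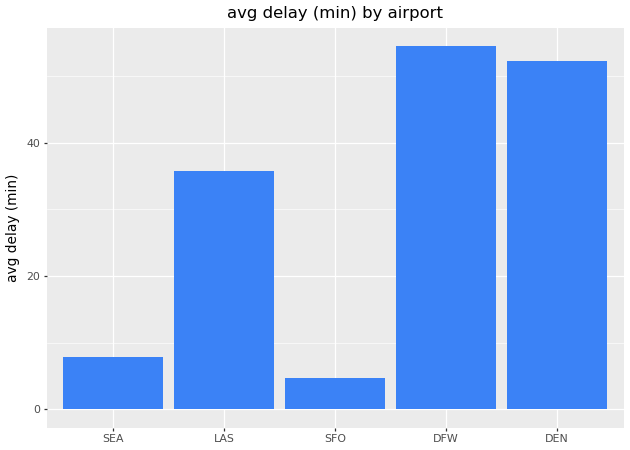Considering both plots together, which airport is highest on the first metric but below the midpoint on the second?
Chart 2 median avg delay (min) ≈ 40; below-median airports: SEA, SFO. Among those, SEA has the highest on-time rate (%) (≈ 90).

SEA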